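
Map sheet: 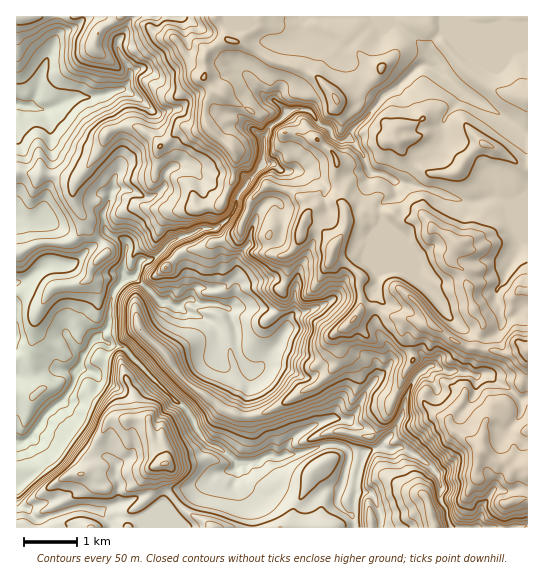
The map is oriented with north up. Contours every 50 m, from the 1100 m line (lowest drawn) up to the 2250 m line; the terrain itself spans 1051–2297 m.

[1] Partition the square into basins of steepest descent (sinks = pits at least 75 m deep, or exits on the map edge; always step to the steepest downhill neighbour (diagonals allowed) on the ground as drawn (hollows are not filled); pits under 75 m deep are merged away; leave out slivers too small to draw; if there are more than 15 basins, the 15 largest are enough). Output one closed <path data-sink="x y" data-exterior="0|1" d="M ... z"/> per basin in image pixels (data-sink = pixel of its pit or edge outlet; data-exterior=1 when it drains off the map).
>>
<path data-sink="17 443" data-exterior="1" d="M527 16l-375 1-1 12 6 6 5 2 11 0 17 23 14 1 0 17 12 13-5 4-6 10 2 21-9 3-16-1-20 17-9-9-22-11-10 2-12 5-9 18-27 37 0 12 11 20 0 6-7 12-8 6-28 0-25 11 1 274 511-1z"/><path data-sink="17 105" data-exterior="1" d="M151 16l-135 1 1 155 37 3 23 5 23-30 7-16 10-6 9-3 11 2 16 9 9 9 20-17 16 1 9-3-2-21 6-10 5-4-12-13 0-17-14-1-17-23-11 0-5-2-6-6z"/><path data-sink="17 217" data-exterior="1" d="M25 172l-9 1 0 80 3 0 22-10 28 0 5-3 10-15 0-6-11-20 0-12 4-6-23-6-20 0z"/>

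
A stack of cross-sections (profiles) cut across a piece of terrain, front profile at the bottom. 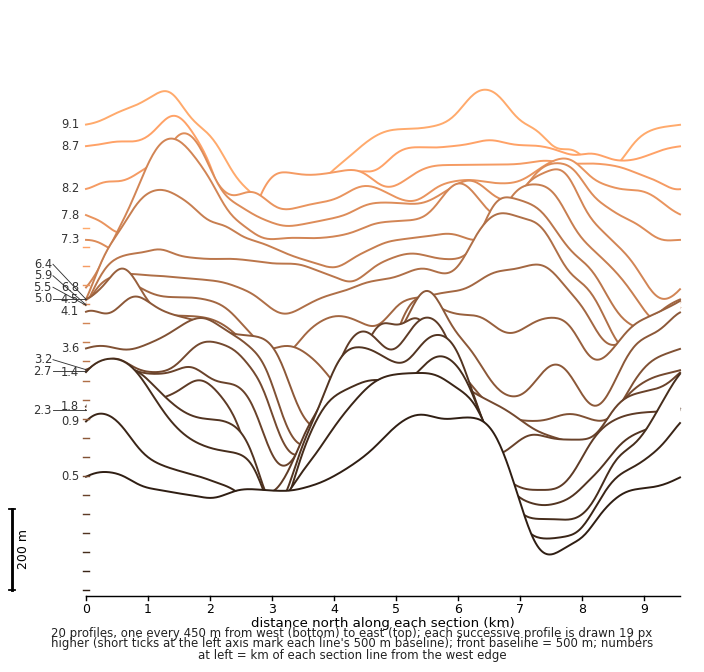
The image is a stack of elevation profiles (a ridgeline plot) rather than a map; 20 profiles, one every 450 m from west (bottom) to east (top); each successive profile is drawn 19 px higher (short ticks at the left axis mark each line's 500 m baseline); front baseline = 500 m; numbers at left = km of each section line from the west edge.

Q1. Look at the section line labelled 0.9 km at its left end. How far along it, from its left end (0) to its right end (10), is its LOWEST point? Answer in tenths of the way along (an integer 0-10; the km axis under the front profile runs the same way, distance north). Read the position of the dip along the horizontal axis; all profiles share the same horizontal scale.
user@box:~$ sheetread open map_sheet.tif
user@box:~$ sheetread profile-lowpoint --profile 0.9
8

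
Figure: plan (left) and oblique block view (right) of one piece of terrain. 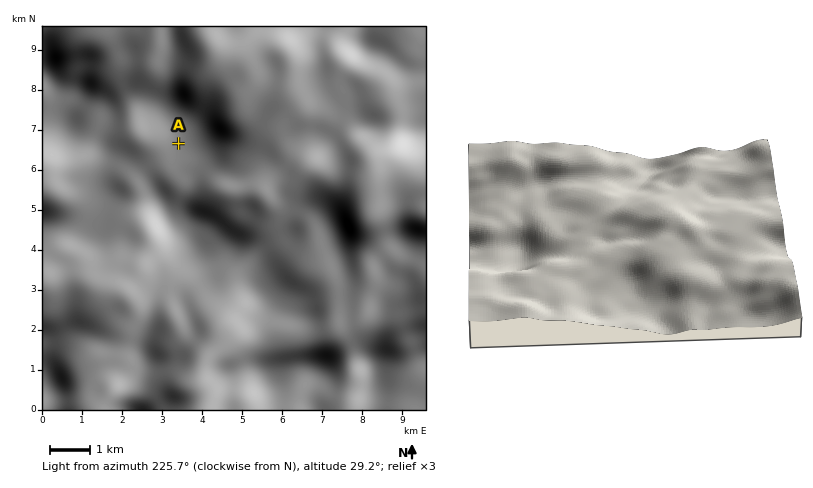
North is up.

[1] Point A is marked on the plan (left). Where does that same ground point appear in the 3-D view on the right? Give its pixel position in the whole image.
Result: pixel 677 259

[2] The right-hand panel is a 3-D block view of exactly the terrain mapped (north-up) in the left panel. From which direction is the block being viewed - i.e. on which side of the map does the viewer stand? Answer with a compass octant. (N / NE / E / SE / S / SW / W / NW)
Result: N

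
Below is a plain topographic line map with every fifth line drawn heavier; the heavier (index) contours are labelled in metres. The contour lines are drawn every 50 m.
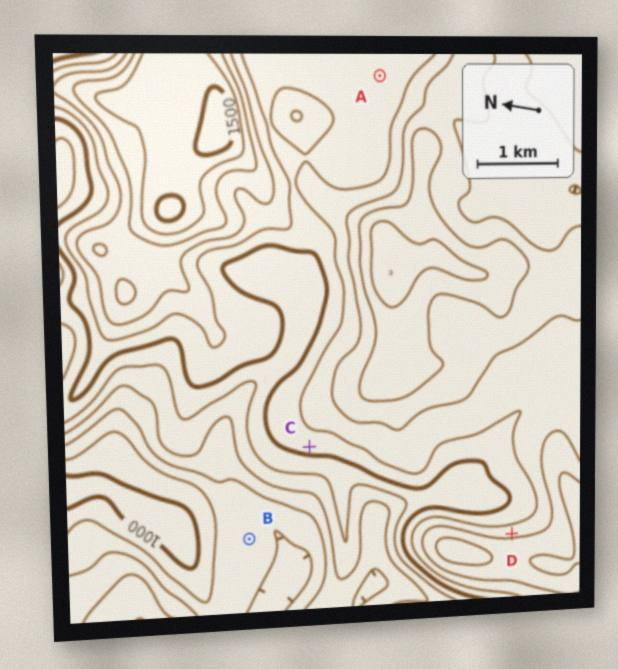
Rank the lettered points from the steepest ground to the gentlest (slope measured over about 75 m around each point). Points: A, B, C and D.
D C B A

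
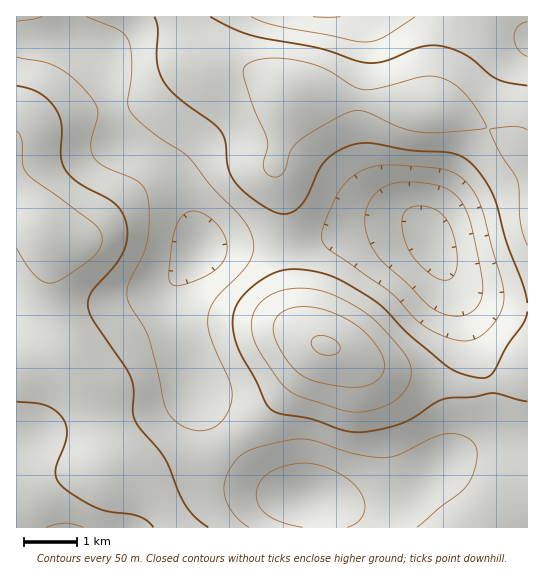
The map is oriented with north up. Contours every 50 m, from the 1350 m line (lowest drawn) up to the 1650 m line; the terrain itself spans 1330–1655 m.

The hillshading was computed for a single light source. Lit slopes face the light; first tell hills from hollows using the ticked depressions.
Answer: NW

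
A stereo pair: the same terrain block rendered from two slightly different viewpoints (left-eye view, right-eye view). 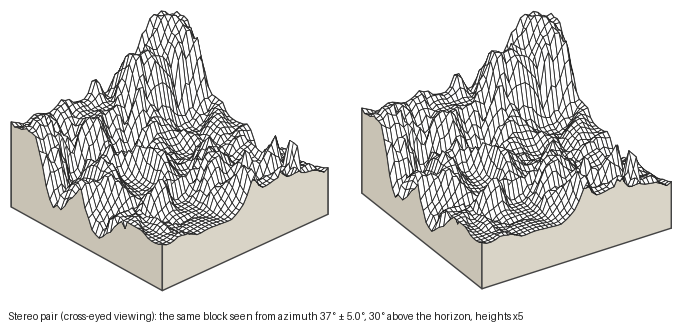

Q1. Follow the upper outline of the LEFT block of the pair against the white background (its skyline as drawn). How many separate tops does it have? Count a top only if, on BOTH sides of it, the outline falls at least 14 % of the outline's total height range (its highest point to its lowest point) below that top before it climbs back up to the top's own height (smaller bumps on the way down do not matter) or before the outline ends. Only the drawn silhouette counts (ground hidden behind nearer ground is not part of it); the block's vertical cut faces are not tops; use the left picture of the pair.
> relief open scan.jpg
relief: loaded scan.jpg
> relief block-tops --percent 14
1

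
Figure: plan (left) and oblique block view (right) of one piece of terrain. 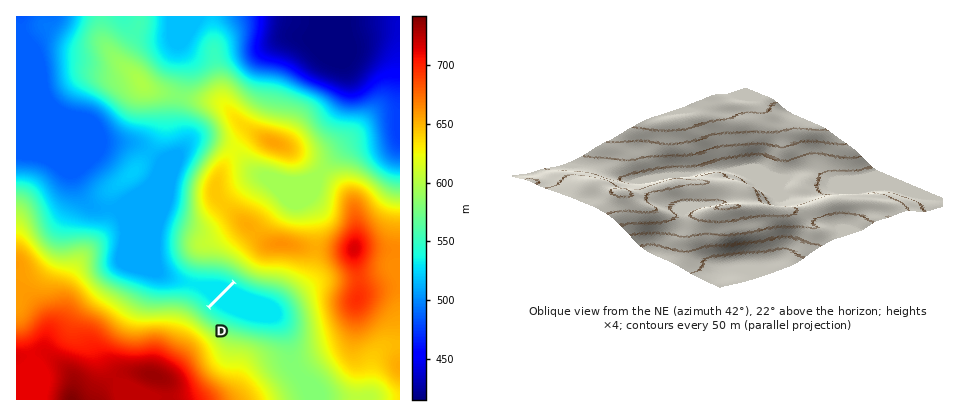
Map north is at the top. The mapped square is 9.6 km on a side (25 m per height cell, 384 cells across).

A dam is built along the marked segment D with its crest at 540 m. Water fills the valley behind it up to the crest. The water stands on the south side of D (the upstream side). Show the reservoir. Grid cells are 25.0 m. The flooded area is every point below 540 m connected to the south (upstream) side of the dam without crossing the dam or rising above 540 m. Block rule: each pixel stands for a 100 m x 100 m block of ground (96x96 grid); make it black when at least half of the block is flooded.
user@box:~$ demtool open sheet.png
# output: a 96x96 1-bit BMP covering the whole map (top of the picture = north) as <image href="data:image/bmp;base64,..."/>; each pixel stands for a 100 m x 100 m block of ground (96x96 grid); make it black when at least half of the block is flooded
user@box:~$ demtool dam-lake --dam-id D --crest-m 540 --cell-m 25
<image width="96" height="96" href="data:image/bmp;base64,Qk2+BAAAAAAAAD4AAAAoAAAAYAAAAGAAAAABAAEAAAAAAIAEAAATCwAAEwsAAAIAAAAAAAAA////AAAAAAAAAAAAAAAAAAAAAAAAAAAAAAAAAAAAAAAAAAAAAAAAAAAAAAAAAAAAAAAAAAAAAAAAAAAAAAAAAAAAAAAAAAAAAAAAAAAAAAAAAAAAAAAAAAAAAAAAAAAAAAAAAAAAAAAAAAAAAAAAAAAAAAAAAAAAAAAAAAAAAAAAAAAAAAAAAAAAAAAAAAAAAAAAAAAAAAAAAAAAAAAAAAAAAAAAAAAAAAAAAAAAAAAAAAAAAAAAAAAAAAAAAAAAAAAAAAAAAAAAAAAAAAAAAAAAAAAAAAAAAAAAAAAAAAAAAAAAAAAAB8AAAAAAAAAAAAAA/+AAAAAAAAAAAAAD//AAAAAAAAAAAAAf//AAAAAAAAAAAAA//+AAAAAAAAAAAAB//+AAAAAAAAAAAAA//8AAAAAAAAAAAAAf/4AAAAAAAAAAAAAP/AAAAAAAAAAAAAAH4AAAAAAAAAAAAAADAAAAAAAAAAAAAAAAAAAAAAAAAAAAAAAAAAAAAAAAAAAAAAAAAAAAAAAAAAAAAAAAAAAAAAAAAAAAAAAAAAAAAAAAAAAAAAAAAAAAAAAAAAAAAAAAAAAAAAAAAAAAAAAAAAAAAAAAAAAAAAAAAAAAAAAAAAAAAAAAAAAAAAAAAAAAAAAAAAAAAAAAAAAAAAAAAAAAAAAAAAAAAAAAAAAAAAAAAAAAAAAAAAAAAAAAAAAAAAAAAAAAAAAAAAAAAAAAAAAAAAAAAAAAAAAAAAAAAAAAAAAAAAAAAAAAAAAAAAAAAAAAAAAAAAAAAAAAAAAAAAAAAAAAAAAAAAAAAAAAAAAAAAAAAAAAAAAAAAAAAAAAAAAAAAAAAAAAAAAAAAAAAAAAAAAAAAAAAAAAAAAAAAAAAAAAAAAAAAAAAAAAAAAAAAAAAAAAAAAAAAAAAAAAAAAAAAAAAAAAAAAAAAAAAAAAAAAAAAAAAAAAAAAAAAAAAAAAAAAAAAAAAAAAAAAAAAAAAAAAAAAAAAAAAAAAAAAAAAAAAAAAAAAAAAAAAAAAAAAAAAAAAAAAAAAAAAAAAAAAAAAAAAAAAAAAAAAAAAAAAAAAAAAAAAAAAAAAAAAAAAAAAAAAAAAAAAAAAAAAAAAAAAAAAAAAAAAAAAAAAAAAAAAAAAAAAAAAAAAAAAAAAAAAAAAAAAAAAAAAAAAAAAAAAAAAAAAAAAAAAAAAAAAAAAAAAAAAAAAAAAAAAAAAAAAAAAAAAAAAAAAAAAAAAAAAAAAAAAAAAAAAAAAAAAAAAAAAAAAAAAAAAAAAAAAAAAAAAAAAAAAAAAAAAAAAAAAAAAAAAAAAAAAAAAAAAAAAAAAAAAAAAAAAAAAAAAAAAAAAAAAAAAAAAAAAAAAAAAAAAAAAAAAAAAAAAAAAAAAAAAAAAAAAAAAAAAAAAAAAAAAAAAAAAAAAAAAAAAAAAAAAAAAAAAAAAAAAAAAAAAAAAAAAAAAAAAAAAAAAAAAAAAAAAAAAAAAAAAAAAAAAAAAAAAAAAAAAAAAAAAAAAAAAAAAAAAAAAAAAAAAAAAAAAAAAAAAAAAA="/>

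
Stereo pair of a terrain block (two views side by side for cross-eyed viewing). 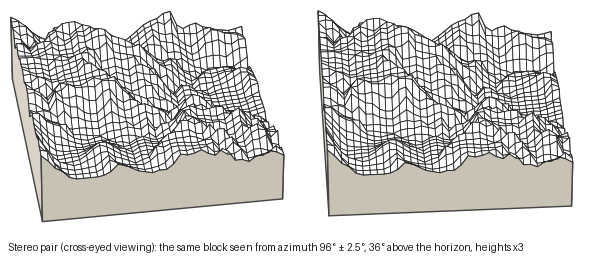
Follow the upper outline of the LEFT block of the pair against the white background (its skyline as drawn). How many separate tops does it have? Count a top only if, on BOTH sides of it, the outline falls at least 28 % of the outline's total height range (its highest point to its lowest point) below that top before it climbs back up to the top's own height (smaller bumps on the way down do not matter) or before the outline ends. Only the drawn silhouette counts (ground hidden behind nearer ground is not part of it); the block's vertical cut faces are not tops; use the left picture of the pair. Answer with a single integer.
0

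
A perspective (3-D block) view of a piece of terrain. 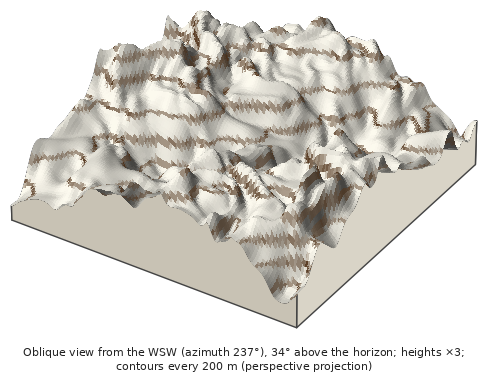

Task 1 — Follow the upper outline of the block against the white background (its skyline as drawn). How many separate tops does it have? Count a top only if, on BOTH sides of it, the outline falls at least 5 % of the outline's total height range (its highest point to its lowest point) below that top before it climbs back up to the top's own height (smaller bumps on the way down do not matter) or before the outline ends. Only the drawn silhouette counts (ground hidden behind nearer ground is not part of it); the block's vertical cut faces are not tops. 3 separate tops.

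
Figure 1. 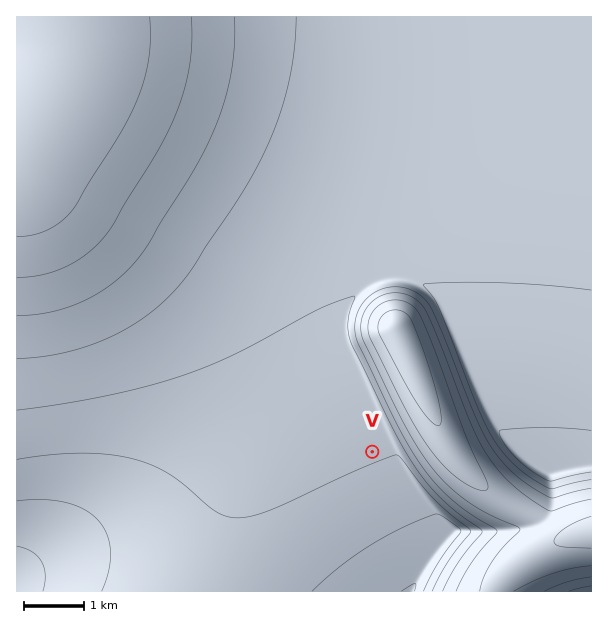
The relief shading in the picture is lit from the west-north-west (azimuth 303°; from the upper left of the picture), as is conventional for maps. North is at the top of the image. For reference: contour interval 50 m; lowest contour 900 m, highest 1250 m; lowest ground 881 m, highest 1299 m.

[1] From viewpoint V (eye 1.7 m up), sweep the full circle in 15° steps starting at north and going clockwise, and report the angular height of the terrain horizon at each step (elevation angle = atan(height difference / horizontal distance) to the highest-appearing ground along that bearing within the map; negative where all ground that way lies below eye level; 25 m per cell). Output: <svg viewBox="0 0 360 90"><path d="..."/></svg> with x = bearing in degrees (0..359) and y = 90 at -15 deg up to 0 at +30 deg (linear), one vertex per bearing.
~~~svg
<svg viewBox="0 0 360 90"><path d="M0 48l15-6 15-5 15-3 15 0 15 1 15 3 15 6 15 8 15 2 15 3 15 7 15 0 15-1 15-1 15-1 15-1 15 0 15-1 15-1 15-2 15 0 15 0 15 1"/></svg>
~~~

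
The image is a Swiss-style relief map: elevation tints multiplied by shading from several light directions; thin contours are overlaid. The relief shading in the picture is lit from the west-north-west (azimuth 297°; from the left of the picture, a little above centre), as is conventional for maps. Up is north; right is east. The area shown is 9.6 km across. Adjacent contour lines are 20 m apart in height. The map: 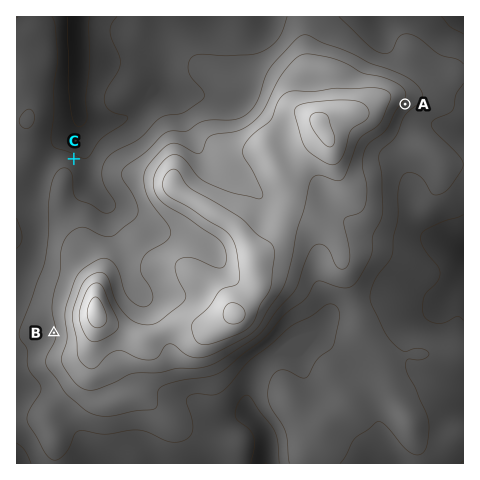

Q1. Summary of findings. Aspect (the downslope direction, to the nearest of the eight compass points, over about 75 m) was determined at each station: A SE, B W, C NE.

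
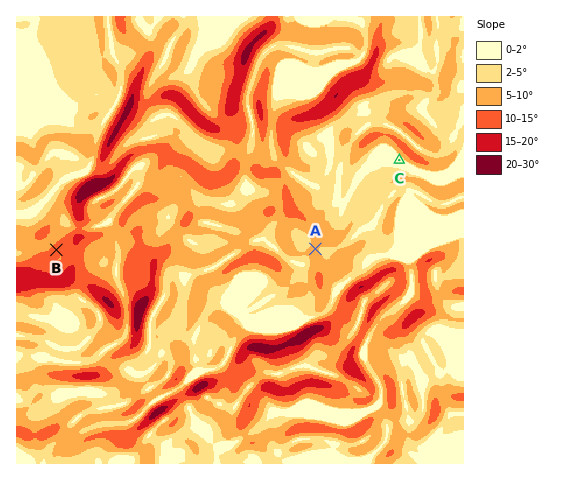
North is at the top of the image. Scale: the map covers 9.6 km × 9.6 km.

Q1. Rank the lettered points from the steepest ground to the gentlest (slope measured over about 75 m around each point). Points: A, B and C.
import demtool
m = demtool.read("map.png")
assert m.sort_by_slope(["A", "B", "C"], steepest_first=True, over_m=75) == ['B', 'A', 'C']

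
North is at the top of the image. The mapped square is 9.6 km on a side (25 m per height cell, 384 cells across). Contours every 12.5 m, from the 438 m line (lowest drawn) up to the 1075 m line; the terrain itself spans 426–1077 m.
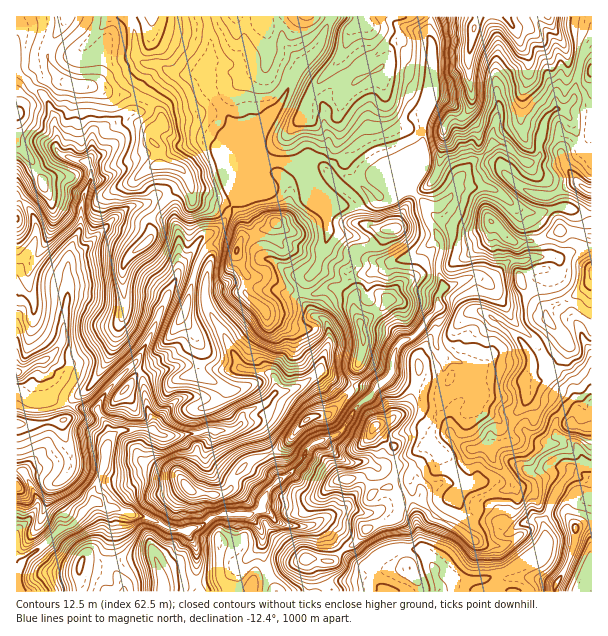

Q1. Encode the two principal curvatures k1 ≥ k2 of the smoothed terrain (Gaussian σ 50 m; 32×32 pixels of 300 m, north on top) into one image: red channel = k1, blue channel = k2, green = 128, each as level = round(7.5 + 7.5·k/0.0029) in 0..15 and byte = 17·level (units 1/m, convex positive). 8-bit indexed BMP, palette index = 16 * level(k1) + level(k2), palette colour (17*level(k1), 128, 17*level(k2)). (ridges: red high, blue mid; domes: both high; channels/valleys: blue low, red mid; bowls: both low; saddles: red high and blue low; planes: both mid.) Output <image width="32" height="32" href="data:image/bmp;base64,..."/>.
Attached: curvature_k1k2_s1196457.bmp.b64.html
<image width="32" height="32" href="data:image/bmp;base64,Qk02CAAAAAAAADYEAAAoAAAAIAAAACAAAAABAAgAAAAAAAAEAAATCwAAEwsAAAABAAAAAAAAAIAAABGAAAAigAAAM4AAAESAAABVgAAAZoAAAHeAAACIgAAAmYAAAKqAAAC7gAAAzIAAAN2AAADugAAA/4AAAACAEQARgBEAIoARADOAEQBEgBEAVYARAGaAEQB3gBEAiIARAJmAEQCqgBEAu4ARAMyAEQDdgBEA7oARAP+AEQAAgCIAEYAiACKAIgAzgCIARIAiAFWAIgBmgCIAd4AiAIiAIgCZgCIAqoAiALuAIgDMgCIA3YAiAO6AIgD/gCIAAIAzABGAMwAigDMAM4AzAESAMwBVgDMAZoAzAHeAMwCIgDMAmYAzAKqAMwC7gDMAzIAzAN2AMwDugDMA/4AzAACARAARgEQAIoBEADOARABEgEQAVYBEAGaARAB3gEQAiIBEAJmARACqgEQAu4BEAMyARADdgEQA7oBEAP+ARAAAgFUAEYBVACKAVQAzgFUARIBVAFWAVQBmgFUAd4BVAIiAVQCZgFUAqoBVALuAVQDMgFUA3YBVAO6AVQD/gFUAAIBmABGAZgAigGYAM4BmAESAZgBVgGYAZoBmAHeAZgCIgGYAmYBmAKqAZgC7gGYAzIBmAN2AZgDugGYA/4BmAACAdwARgHcAIoB3ADOAdwBEgHcAVYB3AGaAdwB3gHcAiIB3AJmAdwCqgHcAu4B3AMyAdwDdgHcA7oB3AP+AdwAAgIgAEYCIACKAiAAzgIgARICIAFWAiABmgIgAd4CIAIiAiACZgIgAqoCIALuAiADMgIgA3YCIAO6AiAD/gIgAAICZABGAmQAigJkAM4CZAESAmQBVgJkAZoCZAHeAmQCIgJkAmYCZAKqAmQC7gJkAzICZAN2AmQDugJkA/4CZAACAqgARgKoAIoCqADOAqgBEgKoAVYCqAGaAqgB3gKoAiICqAJmAqgCqgKoAu4CqAMyAqgDdgKoA7oCqAP+AqgAAgLsAEYC7ACKAuwAzgLsARIC7AFWAuwBmgLsAd4C7AIiAuwCZgLsAqoC7ALuAuwDMgLsA3YC7AO6AuwD/gLsAAIDMABGAzAAigMwAM4DMAESAzABVgMwAZoDMAHeAzACIgMwAmYDMAKqAzAC7gMwAzIDMAN2AzADugMwA/4DMAACA3QARgN0AIoDdADOA3QBEgN0AVYDdAGaA3QB3gN0AiIDdAJmA3QCqgN0Au4DdAMyA3QDdgN0A7oDdAP+A3QAAgO4AEYDuACKA7gAzgO4ARIDuAFWA7gBmgO4Ad4DuAIiA7gCZgO4AqoDuALuA7gDMgO4A3YDuAO6A7gD/gO4AAID/ABGA/wAigP8AM4D/AESA/wBVgP8AZoD/AHeA/wCIgP8AmYD/AKqA/wC7gP8AzID/AN2A/wDugP8A/4D/AJWGh6eHh3WnqIaFp5enhYWWpYWHh4eXhoeGh4eGxsV2hKeXqIeHhbeXlpSnhpamuajIlHWHmId3hZWFhIZ05nS0gYa5qJamycezpaeYlJeol5bXlHOEdHV02Le3hXW2pJTHgYSnhqXUkICw2cizo5KDhpbpxreUt9eWdpW2dKe2hMSFg5WEgaK4p6OQkKC0uJZ0hZWGt6WXhpd2l4Wkt4bGtbiVg5elt6fJ5/fIgbO4p6eVp5eWl4eHh5eYp5WVl4KnqMmRhpeVuch0lre4gJCXuMemhpaHh4aGhqaFloWGl4eHyIOFqKWmtZWXuNfWsqO0s5SWloZ3hpenhZeGhoWIdpemdIOmhWGRo3SGhrX3cJC16JWmhoenl5eolpaVlri3yMejlLSTpcillIOGc+b3+YDZ16eGhod2hpeXhqaXhnaFw4DYt5K0paa3lYOFk7fG45C3poZ3h4eGlpiXhYenh4eX5qDHhMimp6e3uIODg3XUo4Cml4eHh4aXmJeGhpOEl3a2pZCWlZaWhYSEdaiEc9nJoqWohoeHh3aXh5eFppaEhofIlLKmh6iFhoWmp4ZyltiEobiFh4d2hqeGqJaWl4SXmLiogNeXl3SGuLinuIKmx5akkKand5e2hZeXlZaYhIaHp7iDk9d0hYfHmJeDlbenp6eVc7e3t4SYmIaHl4eGdnanp4Zy54KnyJaGlqeXp4aop5aDlpZ1laeHlpeXhnZ2dseWdoTFgbW2l5d2doeXhoanp5SVhXW3l4d2p5andXaGqMeHhZSktbd1lZeGhpeWhYWXlLiWlpOEhYamlbWFlISXp8iFlYWE14aXl4aGlpWnl5aEl5enyLenl5e2o7iBtoOXt4OmhpK2p8mnloa3x7i5hZaGl8iFdoanh6K2uZDZloSVpbinloWFlZV2h4WFdLWEhYamp4SVpXSVhMmWk6O3uHZ2t5eFd3eHh4eHl4eHh7anhoaEtreWpselp6e1k5aWp6e4hnZ3h4eHh5eHd3eHdcZ2hqiodYanhreGg6WUhpeXloaFd3eHloZ2loeHd4d0xZaVlISmlaeHl5aVl4aHhqinhnd3d4eXp5eWh4eHh4P5laaEl6eEl4eYhpWHh4aGhqeHh4eHh4WomJeHhpiGhbXWtnOXl4WGh5eEl5eXmJeXh4d3h4eHhpWXh4eHmIeGc5Xog5eXhpaGhZenl5eHh4eGhneHh4iIhaeHh4eYh4eCp9dzhriGlpWHl4Z3h4eGhYeHd4eHh4iGhaeHh5eHh4LIx3OGt4amlIeHh3eHiIWYiIeHh4eHh4eGhZeHhpeGcrfHhKeWlreFh3eXh4aHhpeHh4aHh4eHh5eDp4iHloWDp8eUt5emhYY="/>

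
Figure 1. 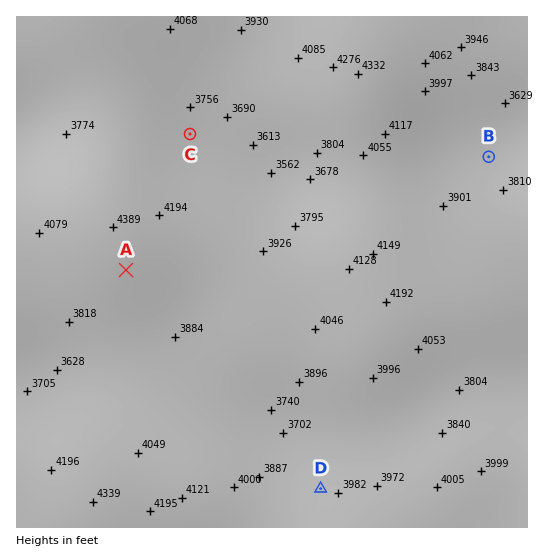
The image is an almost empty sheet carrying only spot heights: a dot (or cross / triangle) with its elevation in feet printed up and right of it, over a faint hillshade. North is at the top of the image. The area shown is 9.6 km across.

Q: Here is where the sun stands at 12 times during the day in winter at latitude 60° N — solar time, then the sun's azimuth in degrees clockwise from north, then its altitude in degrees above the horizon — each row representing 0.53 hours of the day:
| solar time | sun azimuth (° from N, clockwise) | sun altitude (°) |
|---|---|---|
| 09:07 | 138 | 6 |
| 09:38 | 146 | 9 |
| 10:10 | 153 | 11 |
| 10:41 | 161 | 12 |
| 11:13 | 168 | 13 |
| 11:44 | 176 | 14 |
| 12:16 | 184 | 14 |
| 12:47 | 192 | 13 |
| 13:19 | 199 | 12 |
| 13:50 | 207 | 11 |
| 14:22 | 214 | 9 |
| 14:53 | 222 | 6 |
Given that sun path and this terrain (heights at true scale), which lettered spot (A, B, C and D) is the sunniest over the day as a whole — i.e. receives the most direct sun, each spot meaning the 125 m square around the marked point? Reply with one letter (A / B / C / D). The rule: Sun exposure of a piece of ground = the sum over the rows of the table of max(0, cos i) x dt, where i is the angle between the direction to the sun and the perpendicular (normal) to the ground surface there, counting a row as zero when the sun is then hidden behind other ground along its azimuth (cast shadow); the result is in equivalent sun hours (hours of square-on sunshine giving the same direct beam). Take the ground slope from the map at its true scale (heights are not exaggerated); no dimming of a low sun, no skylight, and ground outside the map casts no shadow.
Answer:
A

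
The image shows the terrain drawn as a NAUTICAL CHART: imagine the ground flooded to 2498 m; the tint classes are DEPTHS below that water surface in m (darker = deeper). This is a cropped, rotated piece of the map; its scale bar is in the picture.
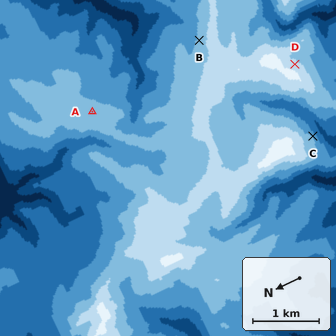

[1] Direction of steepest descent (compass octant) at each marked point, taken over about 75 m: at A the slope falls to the SE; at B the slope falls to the NE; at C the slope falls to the S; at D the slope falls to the SE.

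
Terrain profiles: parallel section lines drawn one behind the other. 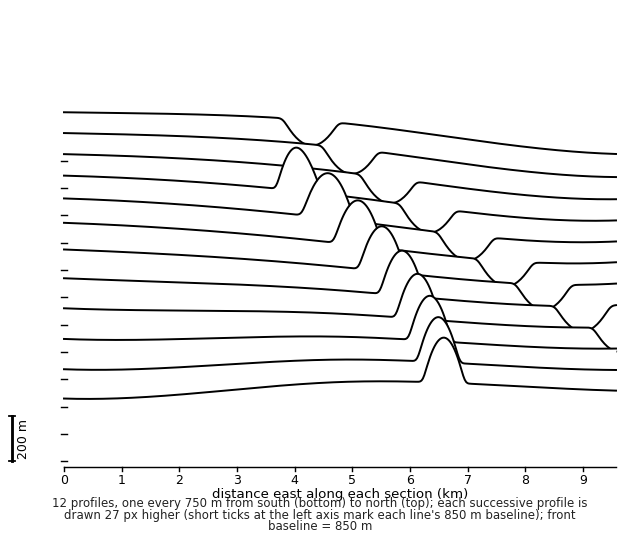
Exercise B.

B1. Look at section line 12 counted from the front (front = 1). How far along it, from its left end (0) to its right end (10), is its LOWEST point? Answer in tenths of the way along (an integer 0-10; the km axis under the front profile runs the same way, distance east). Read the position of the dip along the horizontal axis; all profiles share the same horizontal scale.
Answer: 10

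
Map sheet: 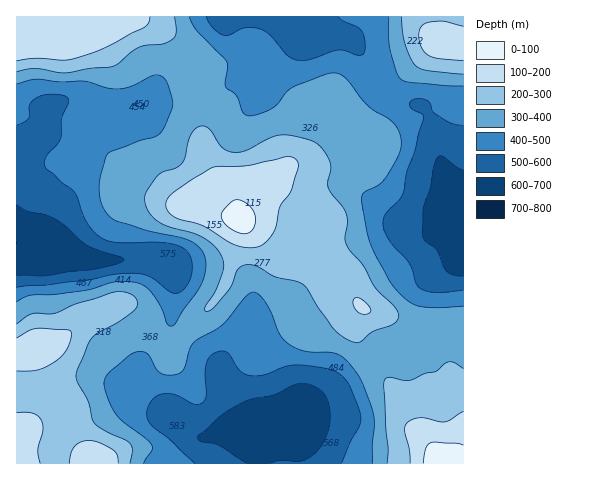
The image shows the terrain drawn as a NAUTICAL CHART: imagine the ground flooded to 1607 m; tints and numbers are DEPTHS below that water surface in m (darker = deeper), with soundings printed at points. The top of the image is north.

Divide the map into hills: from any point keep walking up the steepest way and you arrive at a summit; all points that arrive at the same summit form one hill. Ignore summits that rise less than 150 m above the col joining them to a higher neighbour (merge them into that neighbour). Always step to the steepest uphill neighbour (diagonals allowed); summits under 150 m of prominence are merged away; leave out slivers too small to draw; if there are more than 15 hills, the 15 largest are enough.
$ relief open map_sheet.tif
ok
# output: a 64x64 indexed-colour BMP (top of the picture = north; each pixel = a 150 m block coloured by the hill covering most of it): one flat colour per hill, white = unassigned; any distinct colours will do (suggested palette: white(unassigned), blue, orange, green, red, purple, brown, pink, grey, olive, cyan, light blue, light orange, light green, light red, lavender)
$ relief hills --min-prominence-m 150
<image width="64" height="64" href="data:image/bmp;base64,Qk12CAAAAAAAAHYAAAAoAAAAQAAAAEAAAAABAAQAAAAAAAAIAAATCwAAEwsAABAAAAAAAAAA////ALR3HwAOf/8ALKAsACgn1gC9Z5QAS1aMAMJ34wB/f38AIr28AM++FwDox64AeLv/AIrfmACWmP8A1bDFACIiIiIiIiIiIiIiIiIiIiIiIzMzMzMzMzMzMzMzMzMzIiIiIiIiIiIiIiIiIiIiIiIzMzMzMzMzMzMzMzMzMzMiIiIiIiIiIiIiIiIiIiIiIjMzMzMzMzMzMzMzMzMzMyIiIiIiIiIiIiIiIiIiIiIiMzMzMzMzMzMzMzMzMzMzIiIiIiIiIiIiIiIiIiIiIiEzMzMzMzMzMzMzMzMzMzMiIiIiIiIiIiIiIiIiIiIiIREzMzMzMzMzMzMzMzMzMyIiIiIiIiIiIiIiIiIiIiIhEREzMzMzMzMzMzMzMzMzIiIiIiIiIiIiIiIiIiIiIhEREREzMzMzMzMzMzMzMzMiIiIiIiIiIiIiIiIiIiIiEREREREzMzMzMzMzMzMzMyIiIiIiIiIiIiIiIiIiIiEREREREREzMzMzMzMzMzMzIiIiIiIiIiIiIiIiIiIiIRERERERERMzMzMzMzMzMzMiIiIiIiIiIiIiIiIiIiIRERERERERETMzMzMzMzMzMyIiIiIiIiIiIiIiIiIiIRERERERERERETMzMzMzMzMzIiIiIiIiIiIiIiIiIiIhEREREREREREREzMzMzMzMzMiIiIiIiIiIiIiIiIiIhERERERERERERERMzMzMzMzMyIiIiIiIiIiIiIiIiIhERERERERERERERERMzMzMzMzIiIiIiIiIiIiIiIiIhERERERERERERERERETMzMzMzMiIiIiIiIiIiIiIiIRERERERERERERERERERERMzMzMyIiIiIiIiIiIiIiIRERERERERERERERERERERETMzMzIiIiIiIiIiIiIiIRERERERERERERERERERERERMzMzMiIiIiIiIiIiIiIhERERERERERERERERERERERETMzMyIiIiIiIiIiIiIiERERERERERERERERERERERERMzMzIiIiIiIiIiIiIiIREREREREREREREREREREREREzMzMiIiIiIiIiIiIiIiERERERERERERERERERERERETMzMyIiIiIiIiIiIiIiIRERERERERERERERERERERERMzMzIiIiIiIiIiIiIiIhERERERERERERERERERERERETMzMiIiIiIiIiIiIiIiERERERERERERERERERERERERMzMyIiIiIiIiIiIiIiERERERERERERERERERERERERERMzIiIiIiIiIiIiIiIRERERERERERERERERERERERERETMiIiIiIRERERERERERERERERERERERERERERERERERESIiIRERERERERERERERERERERERERERERERERERERERIiIRERERERERERERERERERERERERERERERERERERERERERERERERERERERERERERERERERERERERERERERERERERERERERERERERERERERERERERERERERERERERERERERERERERERERERERERERERERERERERERERERERERERMRERERERERERERERERERERERERERERERERERERERERMxERERERERERERERERERERERERERERERERERERERERMzEREREREREREREREREREREREREREREREREREREREREzMRERERERERERERERERERERERERERERERERERERERERMxEREREREREREREREREREREREREREREREREREREREREzERERERERERERERERERERERERERERERERERERERERETMRERERERERERERERERERERERERERERERERERERERETMxERERERERERERERERERERERERERERERERERERERERMzMREREREREREREREREREREREREREREREREREREREREzMxEREREREREREREREREREREREREREREREREREREREzMzERERERERERERERERERERERERERERERERERERERETMzRBERERERERERERERERERERERERERERERERERERERMzNERBEREREREREREREREREREREREREREREREREREREzM0REQREREREREREREREREREREREREREREREREREREzMzRERBERERERERERERERERERERERERERERERERERETMzNEREERERERFBERERERERERERERERERERERERERERMzM0RERBEREUREQREUREEREREREREREREREREREREVVVVVREREREREREREREREREQRERERERERERERERERFVVVVVVEREREREREREREREREREQRERERERERERERERFVVVVVVUREREREREREREREREREREERERERERERERERFVVVVVVVREREREREREREREREREREREERERERERERERFVVVVVVVVEREREREREREREREREREREREERERERERERFVVVVVVVVUREREREREREREREREREREREREEREREREREVVVVVVVVVRERERERERERERERERERERERERBEREREREVVVVVVVVVVEREREREREREREREREREREREREQREREREVVVVVVVVVVUREREREREREREREREREREREREREEREREVVVVVVVVVVVRERERERERERERERERERERERERERVVVVVVVVVVVVVVVVERERERERERERERERERERERERERFVVVVVVVVVVVVVVVURERERERERERERERERERERERERFVVVVVVVVVVVVVVVV"/>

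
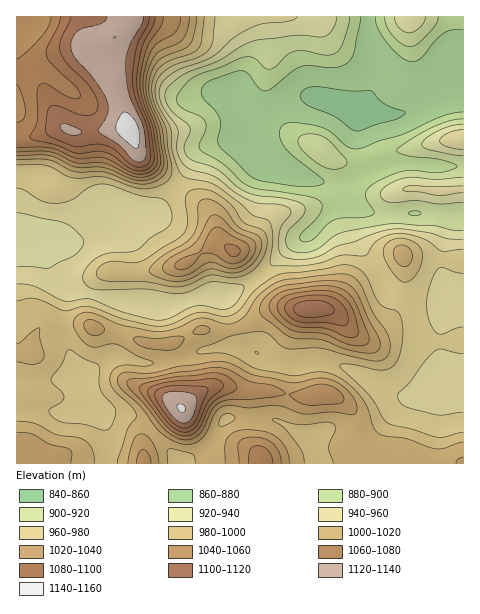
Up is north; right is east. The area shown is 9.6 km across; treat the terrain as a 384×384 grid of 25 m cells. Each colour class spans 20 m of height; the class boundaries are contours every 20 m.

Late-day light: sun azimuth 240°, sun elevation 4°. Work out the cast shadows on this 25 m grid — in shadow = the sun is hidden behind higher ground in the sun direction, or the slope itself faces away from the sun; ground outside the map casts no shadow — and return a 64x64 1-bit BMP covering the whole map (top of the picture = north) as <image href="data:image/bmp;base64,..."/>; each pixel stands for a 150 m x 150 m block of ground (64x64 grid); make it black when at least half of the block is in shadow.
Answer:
<image width="64" height="64" href="data:image/bmp;base64,Qk0+AgAAAAAAAD4AAAAoAAAAQAAAAEAAAAABAAEAAAAAAAACAAATCwAAEwsAAAIAAAAAAAAA////AAAAAAAAABwADwAAAAAAHgAPgAAAAAAcAB/AAAAAABgAP8AAABwAADA/wAAAHAAAeA8AAAAAAAB8AAA4AAAAAH4AAHwAAAAAfgAA/AAAAAB+AAH8AAAAAfwAB/wAAAAH548P+AAAAH///5/4AAAA+f//j+AAAAAAf/wAAAAAAAAH+AAAAAAAAAHwAAQAAAAAAAAAHgAAADAAAAB+AAAB/AAAAP8AAB/8HAAB/wAAP/w+AAH/AAY/+B4AB/8ADx/gAAA//wAeAAAAAP//AAgAAAAB//8AAAAAAAH//gAAAAAAAA/+AAAAAAABAPwAAAAAAH+AMEAAAAAA/8AA4AAAAAH/gAH4AAAAA//AA/wAAAAH/8AD/gAAAAf/4AP/AAAAB//wAH8AAAAH//gAAAAAAA///AAAAAAAH//8AAAAAAAf//wAAAAAAD//8AB4AAAH///gAHgAAB///4AAAAAAH//+AAAAAAA///gHAAAAAD/+AA+AAAAAf/4AH4AAAAB//wAfgAAAAH//gB8AAQAA///AAAAAAQD//+AAAAABAP//8AAAAAAA///wAAAAAAH///gAAAAAAf///AAAAAAB///8AAAAAAD///wAAAAAAP//+AAAAAAA///4AAAAAAD///AAAAAAAH//wAAAAAAAfP4AAAAAAAA8/AAAAAAAADz8AAGAAA=="/>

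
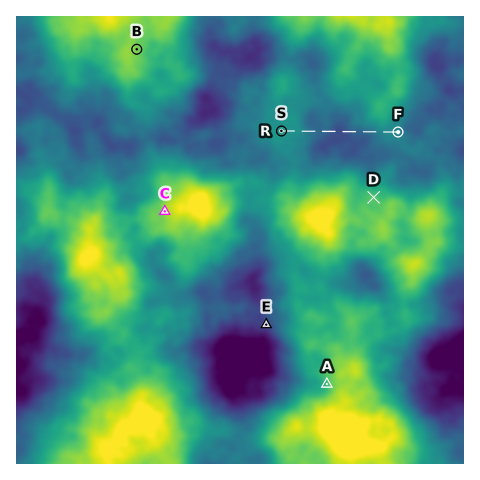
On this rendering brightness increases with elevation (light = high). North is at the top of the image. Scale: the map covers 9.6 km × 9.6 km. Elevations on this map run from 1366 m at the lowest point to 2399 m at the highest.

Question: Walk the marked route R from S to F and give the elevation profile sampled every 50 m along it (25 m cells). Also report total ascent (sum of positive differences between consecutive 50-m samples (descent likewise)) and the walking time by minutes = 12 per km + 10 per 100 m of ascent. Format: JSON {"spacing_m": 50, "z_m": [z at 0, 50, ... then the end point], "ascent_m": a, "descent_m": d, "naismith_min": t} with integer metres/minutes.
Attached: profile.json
{"spacing_m": 50, "z_m": [1891, 1892, 1891, 1888, 1885, 1885, 1888, 1886, 1870, 1847, 1821, 1799, 1784, 1775, 1768, 1758, 1748, 1743, 1741, 1735, 1723, 1704, 1685, 1673, 1668, 1666, 1668, 1678, 1692, 1707, 1724, 1735, 1737, 1739, 1744, 1749, 1755, 1765, 1775, 1784, 1799, 1820, 1838, 1848, 1855, 1855, 1852, 1850, 1848, 1843, 1831, 1831], "ascent_m": 194, "descent_m": 254, "naismith_min": 49}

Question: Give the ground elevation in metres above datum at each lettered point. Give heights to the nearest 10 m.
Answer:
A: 2030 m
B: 2120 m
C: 2150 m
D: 2060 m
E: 1650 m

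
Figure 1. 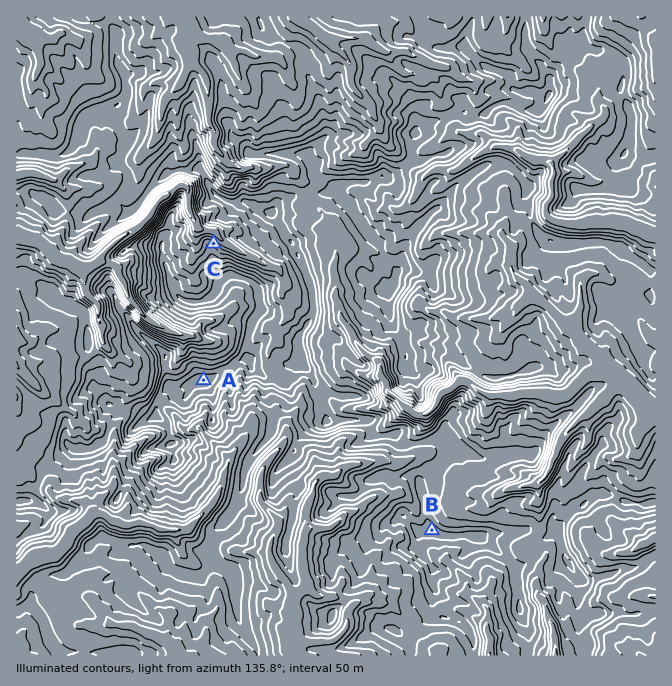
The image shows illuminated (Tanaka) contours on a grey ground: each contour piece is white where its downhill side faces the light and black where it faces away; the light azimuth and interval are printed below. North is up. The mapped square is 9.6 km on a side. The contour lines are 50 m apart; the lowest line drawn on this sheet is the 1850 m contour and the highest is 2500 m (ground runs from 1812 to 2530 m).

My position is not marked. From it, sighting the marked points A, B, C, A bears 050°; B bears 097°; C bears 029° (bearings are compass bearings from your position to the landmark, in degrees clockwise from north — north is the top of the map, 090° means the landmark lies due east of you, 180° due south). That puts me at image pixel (78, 486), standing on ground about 2030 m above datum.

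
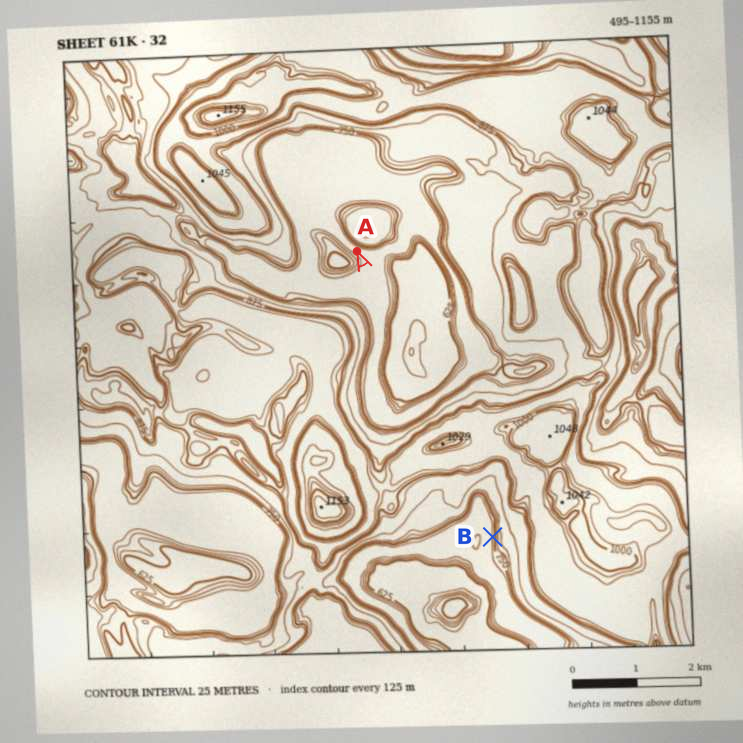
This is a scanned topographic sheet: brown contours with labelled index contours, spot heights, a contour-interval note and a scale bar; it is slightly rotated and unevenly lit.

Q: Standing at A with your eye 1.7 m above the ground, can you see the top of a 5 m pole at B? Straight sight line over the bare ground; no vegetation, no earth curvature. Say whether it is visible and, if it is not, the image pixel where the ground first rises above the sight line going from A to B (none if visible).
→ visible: false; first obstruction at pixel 432 408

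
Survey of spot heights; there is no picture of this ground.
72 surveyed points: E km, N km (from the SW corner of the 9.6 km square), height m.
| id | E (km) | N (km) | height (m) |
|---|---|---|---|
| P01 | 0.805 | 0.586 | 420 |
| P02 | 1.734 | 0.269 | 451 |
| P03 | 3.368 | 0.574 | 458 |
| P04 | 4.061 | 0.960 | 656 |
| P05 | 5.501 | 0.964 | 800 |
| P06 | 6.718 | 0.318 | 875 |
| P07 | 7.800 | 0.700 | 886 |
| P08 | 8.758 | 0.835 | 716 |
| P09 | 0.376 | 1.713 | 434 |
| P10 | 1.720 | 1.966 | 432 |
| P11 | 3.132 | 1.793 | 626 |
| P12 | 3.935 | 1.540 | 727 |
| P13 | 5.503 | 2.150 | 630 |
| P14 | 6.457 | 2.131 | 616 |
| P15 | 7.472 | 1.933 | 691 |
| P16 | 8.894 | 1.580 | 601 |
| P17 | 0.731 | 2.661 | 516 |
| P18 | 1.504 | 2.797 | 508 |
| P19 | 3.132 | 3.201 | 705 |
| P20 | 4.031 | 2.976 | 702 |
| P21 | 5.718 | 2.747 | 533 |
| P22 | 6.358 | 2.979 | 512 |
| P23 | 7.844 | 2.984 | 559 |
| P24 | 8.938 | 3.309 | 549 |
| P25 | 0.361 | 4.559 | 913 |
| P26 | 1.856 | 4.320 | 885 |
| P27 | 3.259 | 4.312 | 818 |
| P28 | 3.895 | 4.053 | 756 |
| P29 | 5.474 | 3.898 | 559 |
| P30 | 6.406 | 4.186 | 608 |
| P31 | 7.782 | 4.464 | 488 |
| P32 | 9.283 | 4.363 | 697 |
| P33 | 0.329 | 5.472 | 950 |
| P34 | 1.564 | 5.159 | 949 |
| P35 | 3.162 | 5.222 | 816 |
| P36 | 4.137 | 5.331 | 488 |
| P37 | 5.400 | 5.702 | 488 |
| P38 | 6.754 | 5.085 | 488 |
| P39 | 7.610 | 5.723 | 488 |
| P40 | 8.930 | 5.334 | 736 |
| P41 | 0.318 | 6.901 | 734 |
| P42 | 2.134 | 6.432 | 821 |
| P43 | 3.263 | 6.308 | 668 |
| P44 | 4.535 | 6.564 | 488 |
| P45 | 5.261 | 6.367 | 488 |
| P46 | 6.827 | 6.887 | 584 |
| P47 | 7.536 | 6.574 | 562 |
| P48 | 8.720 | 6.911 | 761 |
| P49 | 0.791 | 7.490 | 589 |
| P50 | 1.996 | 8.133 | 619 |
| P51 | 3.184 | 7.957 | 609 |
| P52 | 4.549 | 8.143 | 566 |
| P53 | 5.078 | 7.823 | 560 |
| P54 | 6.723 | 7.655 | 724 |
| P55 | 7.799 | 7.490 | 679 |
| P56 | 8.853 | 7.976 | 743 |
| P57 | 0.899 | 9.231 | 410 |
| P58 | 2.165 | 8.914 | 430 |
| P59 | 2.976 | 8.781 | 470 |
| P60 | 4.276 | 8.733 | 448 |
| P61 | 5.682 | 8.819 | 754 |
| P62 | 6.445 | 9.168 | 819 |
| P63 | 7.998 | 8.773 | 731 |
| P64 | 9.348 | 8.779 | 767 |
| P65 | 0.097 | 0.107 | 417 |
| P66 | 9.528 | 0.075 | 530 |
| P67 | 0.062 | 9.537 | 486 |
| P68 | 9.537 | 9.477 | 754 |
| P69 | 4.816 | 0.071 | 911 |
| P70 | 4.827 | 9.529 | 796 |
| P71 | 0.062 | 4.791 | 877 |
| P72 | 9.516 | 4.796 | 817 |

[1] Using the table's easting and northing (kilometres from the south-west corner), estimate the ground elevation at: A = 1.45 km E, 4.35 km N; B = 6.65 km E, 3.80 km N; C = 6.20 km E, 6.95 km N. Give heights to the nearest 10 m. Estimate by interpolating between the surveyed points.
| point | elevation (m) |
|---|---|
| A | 810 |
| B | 530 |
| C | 650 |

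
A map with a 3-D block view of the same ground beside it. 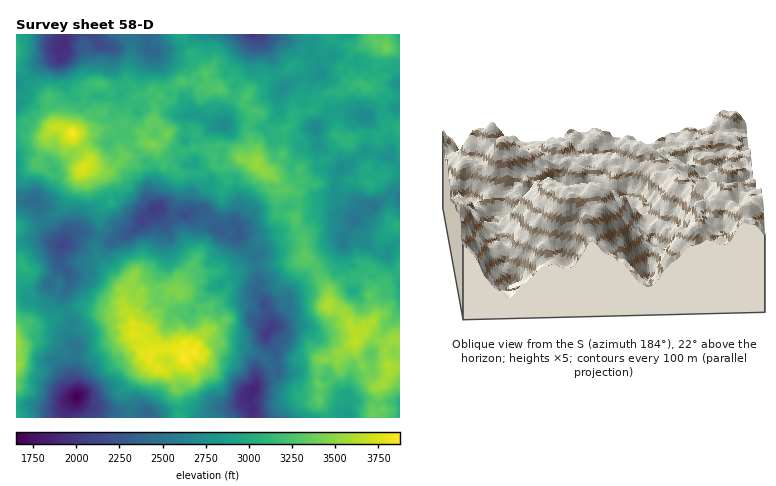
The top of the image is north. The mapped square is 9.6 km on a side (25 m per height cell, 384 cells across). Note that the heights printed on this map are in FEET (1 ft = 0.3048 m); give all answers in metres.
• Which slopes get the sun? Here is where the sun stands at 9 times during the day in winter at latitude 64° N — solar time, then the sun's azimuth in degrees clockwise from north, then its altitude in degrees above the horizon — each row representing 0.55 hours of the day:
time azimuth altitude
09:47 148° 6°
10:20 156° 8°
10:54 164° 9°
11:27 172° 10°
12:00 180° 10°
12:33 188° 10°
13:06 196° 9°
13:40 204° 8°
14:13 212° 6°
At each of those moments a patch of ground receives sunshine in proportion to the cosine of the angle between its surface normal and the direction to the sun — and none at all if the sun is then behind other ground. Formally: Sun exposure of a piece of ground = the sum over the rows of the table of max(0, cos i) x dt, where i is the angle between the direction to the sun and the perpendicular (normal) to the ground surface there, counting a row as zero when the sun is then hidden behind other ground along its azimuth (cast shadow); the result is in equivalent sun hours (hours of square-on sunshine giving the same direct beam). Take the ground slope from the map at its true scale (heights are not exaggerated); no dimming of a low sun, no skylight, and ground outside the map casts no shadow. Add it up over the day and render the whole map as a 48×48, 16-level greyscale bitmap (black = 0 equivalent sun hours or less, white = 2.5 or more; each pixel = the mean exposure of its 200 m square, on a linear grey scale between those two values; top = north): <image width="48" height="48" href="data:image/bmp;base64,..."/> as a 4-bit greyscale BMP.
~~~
<image width="48" height="48" href="data:image/bmp;base64,Qk32BAAAAAAAAHYAAAAoAAAAMAAAADAAAAABAAQAAAAAAIAEAAATCwAAEwsAABAAAAAAAAAAAAAAABEREQAiIiIAMzMzAERERABVVVUAZmZmAHd3dwCIiIgAmZmZAKqqqgC7u7sAzMzMAN3d3QDu7u4A////ADI2QxABIiRENWVFcxAAAkirur61RVRWZlRmUxADRpmIvcqHeGVCJFV4iJmHd0MjI82XZkAUi8ut/bzMyZulQjM1ZTVXVGZ5iadmiZmYl0jv/bmd7/yJZDQyIkVnmZmZu1VYu879y6vv//uazf2r2GUQAUQouYYiZ5h3iqu8vdurzKi7iaiuyZYSMkVmqXYjWHZCWby6h5iIhDWYe3V5iZY1eGiqiHVEVDZ3eJdoiIhnVmZVh2aGe4MjNFM1aKQkIkWahiM2iZmTM1VEQjd1VRAiAjABOIh1RUJGZWh1VnllMgACAkVFUgAiIhACQ2iVRiNVV3h1VlRDQgAAAlVWQxARMgFFVkZjERRUZ1Rpl1NDEgAAABN3IlMkRDaGZRNkEBERJXiJdlURERAAAAAjRFaIZYu5UhAVUQABEUhTM0MRAiMQASEBVzSXRWiXMQAAIxASEAERI0MkQ1aYMBIjM1Z0RUIjEAAQAkQwAQABEjM0REdVUgA1RGqHh0MhAAEjJFdiEwAAARFBEiIyVzEkZlVqqGUQERISM3iZQBEhEQE0IQAjM3hDZmZ5yWQQAjISJHU1ITVUIAABIQACQyMyRXipqoQhERMxAzEBIjMjIAAAAAABNAAREiNEVnMhASEAARESIQATEAAAAAAAAiAAA0NDIzEAAAABAREiIhIiAAAAAAAAABAAFWZ2QzMhAAAWdHRFVVQSMQAAAAAAAAAAAkZlVEVDERE0aWZXmGRVYyAAAAAAAAASNFl2ZBNUQgEiaCI0eaqJZkIAAAAAABNFdmeYdCI0QhIjQQASSKqXiaQQAAAAADmpl1VUI1NURlIREAAjV6vKeqtyAAIyNZzJiKh2M0RGh2MhAERYms7tpmq3VWerv8qaq7h4h0RFR53YIsyb3M7uyqq7vO7syXWL3KdVU3qVaLvMmJ39ya3Lzcqf7M3MqGh3m8ukJVNFRmU3qXv8RWeZh3ea7thmZ7l6q5YzJSASITVCNlZkZ0I1Qjh2aXUyJXR7plESMTRXUyIyElMnmmICESVmmVVoh1RWMhEWIAElmlASFYabqJYgEDE4qZZFdTYwABEBMiEmq6VYd1Z5ebtiNCI1IlgxIQEAAQISNURXdWmHh2Mkl1VUVURTMkZlQQAAIAJFUxAjIRM0d0QiIgACEjUxRhASEQABNUIRVlRCEAADQxIgAAABNDIQEgAAA1MlVpYRRrxzIQAUIBARAAABJCIzIlVWiHeZhCMyIkZlRmaFMjIzEAAQACNFVFZXrKulZBERIjNnqZuXeDMhAAElVUQjQzSId6tzJFQhEyNHebuXYzMQAAAkZTRBERSZVDIiESRVMTAAJGREImIQAAAAAAEAAAARRTETEBNphkIDQhETeFIAAAAAAAAAAAAAEUMiABEUdkRlUxFEV1QQAAAAAAAAAAATMAMgAAACI0ZRBEVoiGUQAAAAAAAAAAEkIQEAAAAAAkVkRaqs6jMgAAAAAAAAACZhAAAAAAAAAjNpZEeFMzRBAAAAACIyEliEAAAAAAASRnd1MBVkIg=="/>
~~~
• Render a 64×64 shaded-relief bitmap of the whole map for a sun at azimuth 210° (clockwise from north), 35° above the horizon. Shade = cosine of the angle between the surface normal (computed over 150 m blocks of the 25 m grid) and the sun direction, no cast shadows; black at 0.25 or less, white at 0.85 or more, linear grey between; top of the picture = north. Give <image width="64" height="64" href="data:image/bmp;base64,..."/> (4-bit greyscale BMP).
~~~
<image width="64" height="64" href="data:image/bmp;base64,Qk12CAAAAAAAAHYAAAAoAAAAQAAAAEAAAAABAAQAAAAAAAAIAAATCwAAEwsAABAAAAAAAAAAAAAAABEREQAiIiIAMzMzAERERABVVVUAZmZmAHd3dwCIiIgAmZmZAKqqqgC7u7sAzMzMAN3d3QDu7u4A////AFMyREVjNGeIiZeHnMynZ3ZUMhFHrN3N7d7rmJrKmIh2VERUVVRGiZq7qYnO7bmIdmZUI2m8zM3d3smImrqYh1V3h2RFVWiazu3Krf/+25mXiYVFeau6vMu7p3iZmpiXZqqWVFd3mqzu7Lzf/+7bu5irllZ4mqqrqZqHeIm8zLqZiGVVaJrN3e27zv/+7srMqsyUV4maqZmImpd4q93cuqpVNVaJvO//7czv///+usyqy3Vpqrundmebloq83bmZmWVWeIq87//+7v//7+yry5q6ZYuqzKdneKp3m7vLl3mZdlZmibzu/u7u7u3duazKiqdXmXndqJqqq5msqruYmplVM0WKvN7t3d3N3Lh4vLmahUeHatyZvMzMu8uauniph1QkZ5q7zM3MzNzKl3mrialkV2V7yniru8uquZq4aJhmZEaJmpiazd3N3LmImqmJhkR3VYmFWJeKuGaJm7h5qGdkV4mIZ5q83c3MiHiIh4djNnVFdTJZhnmWRXibqJu4iVM2d3d5u7u8zMqIdlVmZTNYYzVCE2iIiXVXiJqYm5iZIkZld5vMu7y7uYd1NEQiNndDRTImd4mYZoqqqYiZd3ckd2Z4mbvMzLuYd2M0QxJWZlVTEVh3iql4vLu6h4h2ZTV2RYiJrN7bqYhlQ0VTNGVDZkAEeJq8uqzdy6lmd2ZlREMld4q83cqphlVEZmVndDRkEDaIvdy73v3KlkRWZ2UiIjVmi8y7qaqFVFVneId2ZkEAWIi+27ve7bp0I1VWZCI0VlR5qYmZqXVWZniamXdmQQJnaMy6vMy6l0EkZURTRWZURFZ3iImYZndniaqYdlVDNGV6zKq8uohjECaXVUNohTRVZVZ3eIh3d2iZmYdlM0ZVVpzcq9y5l0ICWZdmVXl0NWdmZmZnh3h1Z4iHZmZVVlVYrMvN3LunMjaahmdlmYZodld3Z3dmeGRmZXZmd3iGVniau97ty5YiWal1Z2Wql3dUWKmJh0V3ZWVEVmZ2iYZmeKvM3ty7hCRniHd2V6llRESLyqmFVVVERDNFZ3VmZVZorN3dzLp0RmZ4h1RIhjISR6upmXVVQiMiJEVnVERDREabvMu7qGRVVodlMlhUIRJHiHeIZFQhIQE1VmdVRCM0RomaqZmWMzNFZTI0Z0MiI1ZmaJdEMhIxATRWZURDEiRomqqpmGQyIiRTJGiYQzM0V3iIhkQyEiESM1ZTIhASJHq7zLqYZDMzR1RYqql2VVeJqqh3Z2QyEBM0Z0IAACNWiavMqqhlVEWId5qqqYdneaqrmZmYd2QhNEaGMBADV3iZrMuqqGVVV5h3mYmrdmaKqrqrzKiIdkREV2QSQ0eYiqq927unVVVodlaIiqozRYmrzM3smJmHZ1VnYyVmiqmby83cu5ZVVWdmeIeJhhI1eavMzduquneIZnmFaHecy73bvLupdWZlZ3iZh3hiIkaIq8zNy7u5iJh4mpmqmc7czLvMuodmZ2Z4mZh2dkJVaJq7zN3cu5iZmJvLzMzO/9u7vO7KmIdnZnmYiImXQ3iJvM3e7tu5iZmJze7t3e/+uavO/sqqmHd3eIic3cllu7ve7u/ty7qqqYre/+3N7suave/tuZmHeJh4ms7tyonMzv/u7+27u7uom97v7c3bqqq97ty6hneZl3mrzcqZmrzf/tze3Lu7uZmr3u7czLuruazd3LlmeHZVaJmah4mZvO/rq83LqZmImrve7bmZmsyqzd3bhlV4ZDRXd4mIiIi73KibupiHZniamr3KhmeKy5ve3KdERodEZ3h3iIdmV7upiby4d3VFaJmJvJh3iKuoi9ypdCRnZUV4iJqYZlRYupmrzbl2UjV4d4vLmHmbu5iKqHdTNoZURGeJu6dmZ4rLvM3Mu5YxJYdnrMqYiIqpeJh1VkJGZFVVZ5vLqImpq7vNy7zMpkNYhmi6l4h1eIdmZERmM1dVaHaKu7qZq6m7uqu6vMuGV4mHeZhmiGaIhTIiR3U0eHd3VYq6h3iamaqZmJq6l1VXeIiJh3iGVphjMhR5dUWIiHU0eZdkVWZ5q4mIiIdBIkVneIh3mWMkZjRVaKqHeHd3ZWiqhkRDRYiYeIhkMhABRXd3dmeHMRRER5mrypmZZmh4m8uGVURomHVmd2MiERRnh3Zmd2VFZ3eaqqzLqZdmeHiruYd2eJunVHZ4hkQzVmdmZneIhniYq8uqvdynVEaHd4iImYmazJhnmHmYdVZ3ZVZneJmXiIis27vMuoZDRndmd4mqqqzcqZmYmYdlV4h3h3iIiYh3iby7vMqYhlVWZ3h4iaqrzcupl3iXZDRoiJqoeIh3d2ibu6mqhndmZmd4d3d2iJq7uYhUmXZCE1Z3iHVXh1VER5qpiYdFd1NGeJmHdlVnmZh3dlW4ZCAAJFQyADVkMyIlZmeJdUZ2M2Z5qpl3Z4mHdmZ3eJdCAAACMhABNUMiITRUZ4dlVmU1dmiaqYeJmodlZ4eJdUIAABIiISNFQzMjVnZ3dVZmQiRDNoiYeJqYd2eJiJl2UxE0VEMjMjRUMjV4mJl1VlQQEhE3dmZ4mXd4iau7u3ZTE1d4dTIBRWU0Z5mZl2ZlQQAREVdlV3iZiZqrzd3KVDEleJqXQjaJhlaKq7p1VVQQARIkZlV4iJmqqavMu4ZEQkZ4moZHm8yXeJu923QzMQARIkaHZ5mIqqqHirqXQ0ZDR3iYZVm964h4ms3acyMQERESV5eKqpmqmFV6uXYy"/>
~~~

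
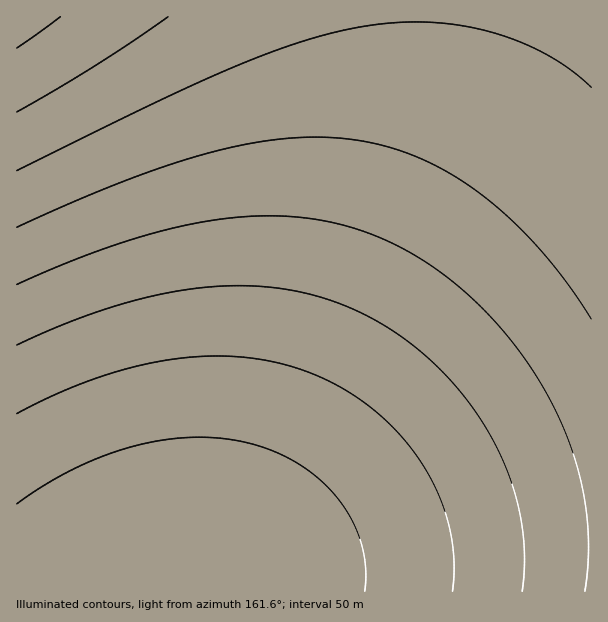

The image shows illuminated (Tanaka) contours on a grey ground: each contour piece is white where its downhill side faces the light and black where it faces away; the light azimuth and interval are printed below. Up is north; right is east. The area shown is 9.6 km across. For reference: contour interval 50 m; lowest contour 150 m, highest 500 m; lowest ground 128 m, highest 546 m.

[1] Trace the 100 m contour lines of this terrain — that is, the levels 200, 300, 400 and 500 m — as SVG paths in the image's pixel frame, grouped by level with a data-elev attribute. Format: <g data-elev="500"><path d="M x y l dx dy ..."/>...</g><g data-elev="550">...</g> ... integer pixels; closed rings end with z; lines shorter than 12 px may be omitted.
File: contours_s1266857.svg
<g data-elev="200"><path d="M168 17l-71 48-80 47"/></g><g data-elev="300"><path d="M591 319l-23-35-27-33-28-29-30-26-30-21-30-15-31-12-33-8-33-3-35 1-36 5-39 8-42 12-46 17-53 21-58 26"/></g><g data-elev="400"><path d="M522 591l2-39-5-40-12-41-18-39-25-36-30-33-35-28-37-22-36-14-38-9-39-4-42 1-45 7-46 12-48 17-51 22"/></g><g data-elev="500"><path d="M365 591l1-24-5-24-9-22-13-21-18-19-21-16-24-13-27-9-27-5-28-1-29 3-30 6-30 9-30 13-30 17-28 19"/></g>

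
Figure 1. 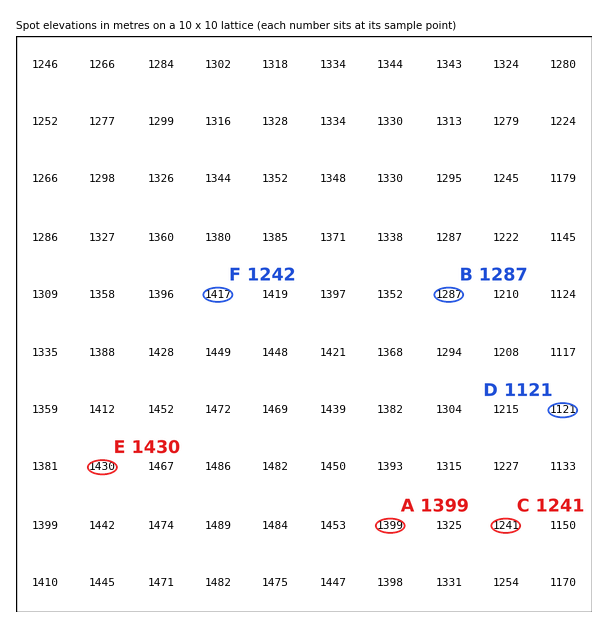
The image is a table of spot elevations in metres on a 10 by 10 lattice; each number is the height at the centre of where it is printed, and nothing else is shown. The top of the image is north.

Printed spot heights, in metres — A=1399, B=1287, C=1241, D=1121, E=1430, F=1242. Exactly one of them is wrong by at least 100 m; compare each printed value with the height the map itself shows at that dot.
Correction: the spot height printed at F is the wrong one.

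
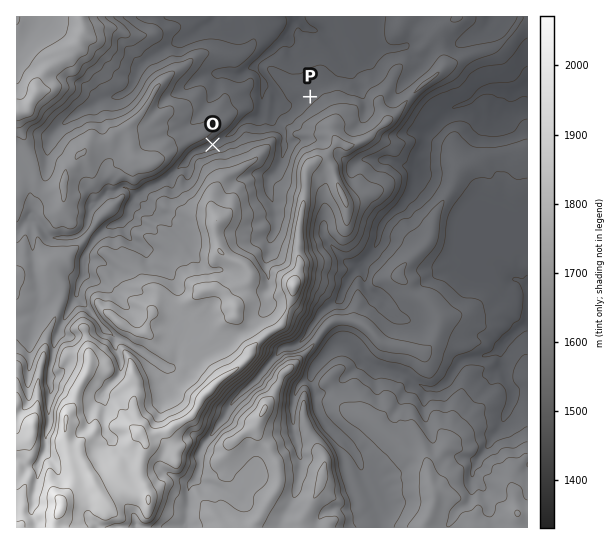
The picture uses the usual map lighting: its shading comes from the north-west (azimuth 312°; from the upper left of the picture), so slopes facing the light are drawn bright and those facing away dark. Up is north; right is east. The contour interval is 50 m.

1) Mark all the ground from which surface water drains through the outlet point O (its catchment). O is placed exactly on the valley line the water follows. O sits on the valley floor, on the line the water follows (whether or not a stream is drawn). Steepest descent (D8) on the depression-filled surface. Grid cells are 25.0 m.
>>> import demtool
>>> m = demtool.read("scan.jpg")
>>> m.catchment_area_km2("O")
23.262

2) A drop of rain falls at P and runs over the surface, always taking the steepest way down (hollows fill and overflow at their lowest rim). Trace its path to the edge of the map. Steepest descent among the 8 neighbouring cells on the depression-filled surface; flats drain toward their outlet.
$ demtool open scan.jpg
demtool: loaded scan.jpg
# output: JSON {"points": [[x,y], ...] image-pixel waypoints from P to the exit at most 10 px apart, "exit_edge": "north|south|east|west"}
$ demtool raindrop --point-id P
{"points": [[310, 97], [299, 98], [289, 105], [278, 99], [270, 90], [261, 79], [255, 69], [261, 59], [271, 50], [282, 41], [289, 31], [294, 21], [293, 17]], "exit_edge": "north"}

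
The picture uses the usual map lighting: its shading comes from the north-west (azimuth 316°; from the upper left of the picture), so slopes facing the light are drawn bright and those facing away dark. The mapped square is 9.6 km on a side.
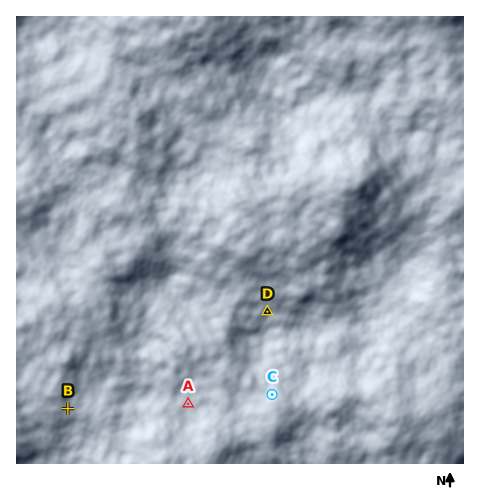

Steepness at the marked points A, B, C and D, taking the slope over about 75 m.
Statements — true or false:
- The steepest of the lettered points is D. false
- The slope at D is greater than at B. true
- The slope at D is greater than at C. false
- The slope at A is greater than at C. false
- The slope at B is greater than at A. true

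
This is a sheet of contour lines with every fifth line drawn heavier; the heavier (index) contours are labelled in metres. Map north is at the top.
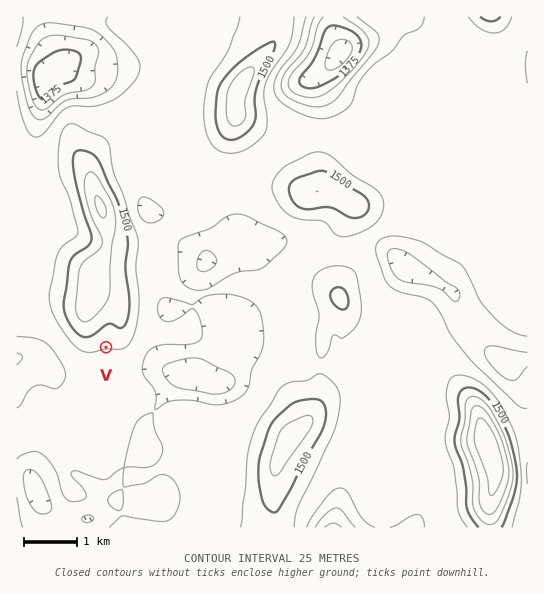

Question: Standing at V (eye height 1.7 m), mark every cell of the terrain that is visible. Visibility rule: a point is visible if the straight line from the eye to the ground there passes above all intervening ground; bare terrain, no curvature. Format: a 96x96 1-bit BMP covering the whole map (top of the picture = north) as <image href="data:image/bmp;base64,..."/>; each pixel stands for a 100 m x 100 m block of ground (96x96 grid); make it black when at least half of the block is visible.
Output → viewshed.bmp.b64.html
<image width="96" height="96" href="data:image/bmp;base64,Qk2+BAAAAAAAAD4AAAAoAAAAYAAAAGAAAAABAAEAAAAAAIAEAAATCwAAEwsAAAIAAAAAAAAA////AAAAAADAAH////+AAAAAAACAAB////8AAAAAAACAAB+f//4AAAAAAACAAAwH//4AAAAAAACAADwD//4AAAAAAAAAADgD//4AAAAAAAAAABgD//4AAAAAAAAAABgB//8AAAAAAAAAAAgD//8AAAAAAMAAAA8D//8AAAAAAMAAAA/j//8AAAAAAcAAAAf///+AAAAAAcAAAAB///+AAAAAA4AAAAA///+AAAAAB4AAAcA////AAAAAD4DAD+Af///gAAAADwDjP+A////gAAAAHwD//+A////wAAAAHwD//+A////4AAAAHwD///A////8AAAAHgD///A////+AAAAHgD///gf///+AAAAPgA///gf////AAAAPgAf//wf////AAAAfAA///4f////gAAAfAA///8/wf//gAAAfAA////gAH//wAAA+AAAf/+AAD//wAAA+AAAH/4AAD//gAAAcAAAD/wAAB//gAAAAAAAB/gAAA//gAAAAAAAA/gAAAP/gAAAAAAAA/AAAAH/wAAAAAAAA/AAAAB/wAAAAAAAB/AAAAAHwAAAAAAAB/AAAAABwAAAAAAAB/AAAAAAAAAAAAAAB/AAAAAAAAAAAAAAA+AAAAAAAAAAAAAAA8AAAAAAAAAAAAAAAYAAAAAAAAAAAAAAAYAAAAAAAAAAAAAAAAAAAAAAAAAAAAAAAAAAAAAAAAAAAAAAAAAAAAAAAAAAAAAAAAAAAAAAAAAAAAAAAAAAAAAAAAAAAAAAAAAAAAAAAAAAAAAAAAAAAAAAAAAAAAAAAAAAAAAAAAAAAAAAAAAAAAAAAAAAAAAAAAAAAAAAAAAAAAAAAAAAAAAAAAAAAAAAAAAAAAAAAAAAAAAAAAAAAAAAAAAAAAAAAAAAAAAAAAAAAAAAAAAAAAAAAAAAAAAAAAAAAAAAAAAAAAAAAAAAAAAAAAAAAAAAAAAAAAAAAAAAAAAAAAAAAAAAAAAAAAAAAAAAAAAAAAAAAAAAAAAAAAAAAAAAAAAAAAAAAAAAAAAAAAAAAAAAAAAAAAAAAAAAAAAAAAAAAAAAAAAAAAAAAAAAAAAAAAAAAAAAAAAAAAAAAAAAAAAAAAAAAAAAAAAAAAAAAAAAAAAAAAAAAAAAAAAAAAAAAAAAAAAAAAAAAAAAAAAAAAAAAAAAAAAAAAAAAAAAAAAAAAAAAAAAAAAAAAAAAAAAAAAAAAAAAAAAAAAAAAAAAAAAAAAAAAAAAAAAAAAAAAAAAAAAAAAAAAAAAAAAAAAAAAAAAAAAAAAAAAAAAAAAAAAAAAAAAAAAAAAAAAAAAAAAAAAAAAAAAAAAAAAAAAAAAAAAAAAAAAAAAAAAAAAAAAAAAAAAAAAAAAAAAAAAAAAAAAAAAAAAAAAAAAAAAAAAAAAAAAAAAAAAAAAAAAAAAAAAAAAAAAAAAAAAAAAAAAAAAAAAAAAAAAAAAAAAAAAAAAAAAAAAAAAAAAAAAAAAAAAAAAAAAAAAAAAAAAAAAAAAAAAAAAAAAAAAAAAAAAAAAAAAAAAAAAAAAAAAAAA="/>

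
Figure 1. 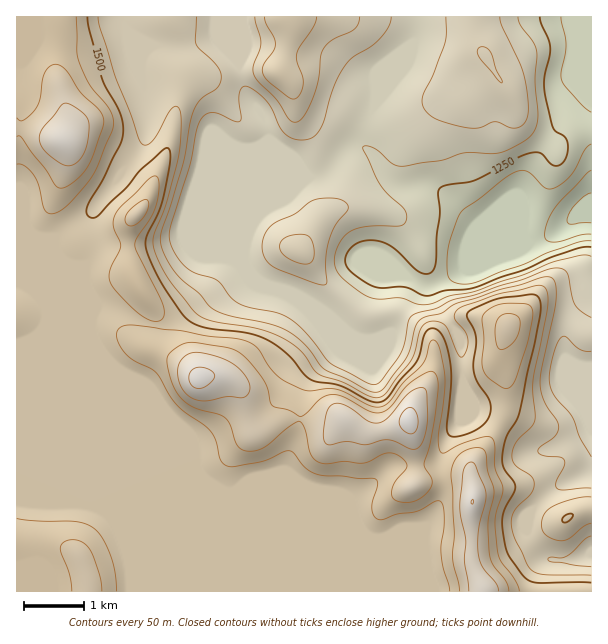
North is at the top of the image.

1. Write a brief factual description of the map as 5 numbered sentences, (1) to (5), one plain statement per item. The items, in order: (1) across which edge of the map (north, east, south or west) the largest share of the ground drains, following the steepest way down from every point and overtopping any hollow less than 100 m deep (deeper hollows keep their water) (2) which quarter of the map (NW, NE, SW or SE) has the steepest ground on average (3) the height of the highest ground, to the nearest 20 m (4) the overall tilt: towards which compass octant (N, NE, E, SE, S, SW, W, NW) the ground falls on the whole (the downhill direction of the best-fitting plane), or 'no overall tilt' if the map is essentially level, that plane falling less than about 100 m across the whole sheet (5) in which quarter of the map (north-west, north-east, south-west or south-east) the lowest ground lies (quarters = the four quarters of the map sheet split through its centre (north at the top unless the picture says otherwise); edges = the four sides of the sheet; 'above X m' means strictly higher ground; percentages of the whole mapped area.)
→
(1) The largest share of the runoff leaves by the eastern edge.
(2) The south-east quarter is the steepest part of the map.
(3) About 1720 m is the highest elevation on the sheet.
(4) On the whole the ground falls towards the north-east.
(5) The lowest ground is in the north-east quarter.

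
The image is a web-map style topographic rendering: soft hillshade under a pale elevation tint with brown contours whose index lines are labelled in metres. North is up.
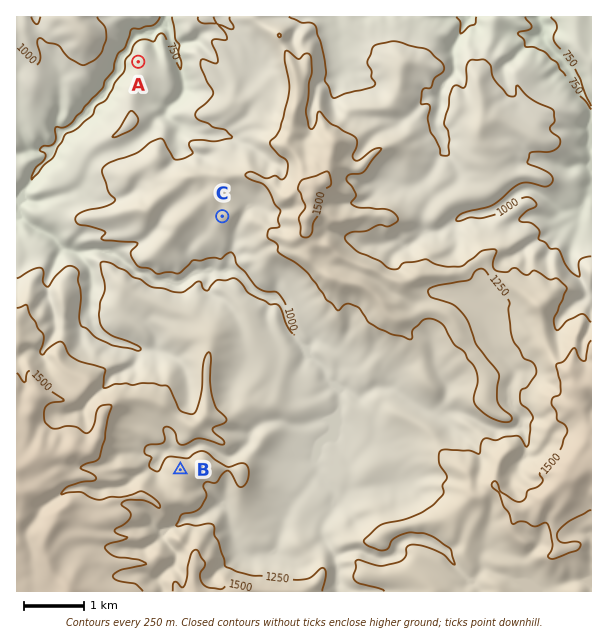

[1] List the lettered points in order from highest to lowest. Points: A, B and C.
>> B C A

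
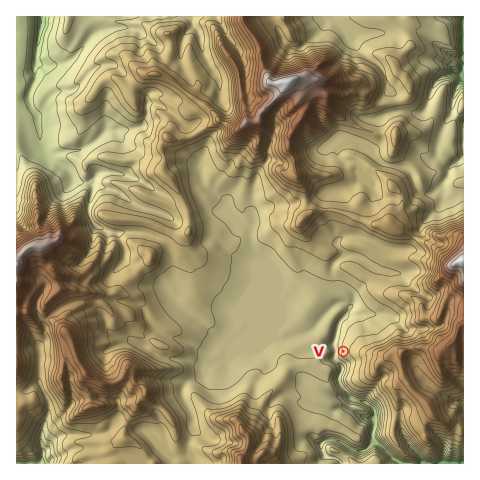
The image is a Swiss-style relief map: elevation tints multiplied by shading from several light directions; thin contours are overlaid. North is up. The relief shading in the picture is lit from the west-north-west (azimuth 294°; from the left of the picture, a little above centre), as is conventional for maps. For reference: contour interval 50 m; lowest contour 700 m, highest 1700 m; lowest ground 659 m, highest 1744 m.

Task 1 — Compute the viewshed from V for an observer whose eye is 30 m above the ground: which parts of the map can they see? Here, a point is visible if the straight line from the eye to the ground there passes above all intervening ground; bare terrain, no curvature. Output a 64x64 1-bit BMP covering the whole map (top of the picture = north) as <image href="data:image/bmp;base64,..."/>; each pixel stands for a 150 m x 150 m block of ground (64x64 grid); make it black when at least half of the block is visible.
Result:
<image width="64" height="64" href="data:image/bmp;base64,Qk0+AgAAAAAAAD4AAAAoAAAAQAAAAEAAAAABAAEAAAAAAAACAAATCwAAEwsAAAIAAAAAAAAA////AAAAAAAAAAAAw4CAAAAAAADf4AAAAAAAAH/AAAAAAAAAf4CAAAAAAABzgYAAAAAAAPP/AAAAAAIB9/8AAAAAZh///gAAAAA+OP/+AAAAAD4w3/4AAAAAPniP5gAAAAh/+AfcAAAAAH/sQ5/AAAAA//5j/eAAAED//+P88AAAQP//4//wAADwh/////QAAP4P////hAAB/3////8AAAH75////wACAfPv///+AHLB4t////YAychn/v//eWPJh//8//8//4mD+/x////+B4Px+H///+Afg/D8f///wB/H+Hz///+AH8cYH////AAd35wd///8ABhfwB3///BgEA/ACe/74AZgA8AA/9/gH54DgAB+j//8AAKD4HeA/8AAAIAAf4A/AAAAAAD/AAAAAAAAAP8AAAAAAAAB/gAAAAAAAAP+AAAAAAAAB/8BwAAAAAADzwAAAAAAAAHHwAAAAAAAB8bgAAAAAAAHx+AAAAAAAAfjoQAAAAAABuOBAAAAAAAAMfHgAAAAAAAA8PAAAAAAAAAQXAAAAAAAABh8AAAAAAAACH4AAAAAAAAGfwAAAAAAAAPgAAAAAAAAAfAAAAAAOAAAAAAAAAAAAAAAAAAAAAAAAAAAAAAAAAAAAAAAAAAAAAAAAAAAAAAAAAAAAAAAAAAAAAAAAAAAAAAAAAAAAAAAAAAAAA=="/>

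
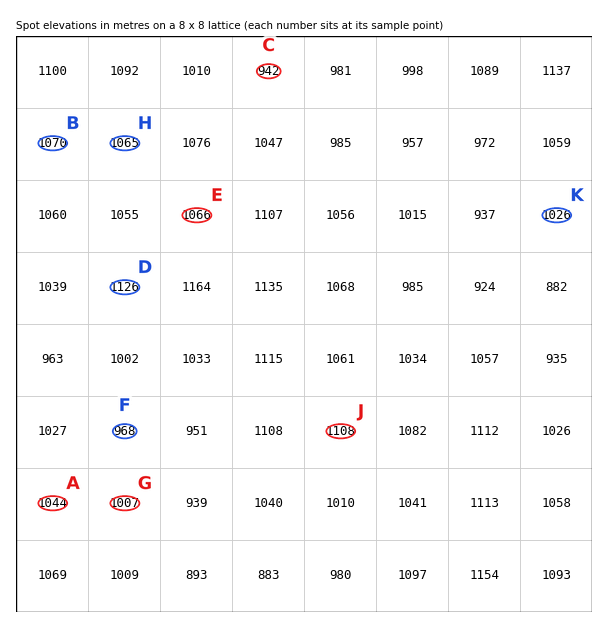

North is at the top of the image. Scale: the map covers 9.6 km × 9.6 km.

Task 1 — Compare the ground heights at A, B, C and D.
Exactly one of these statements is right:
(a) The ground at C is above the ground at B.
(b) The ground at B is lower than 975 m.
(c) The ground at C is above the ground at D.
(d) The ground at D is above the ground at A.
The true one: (d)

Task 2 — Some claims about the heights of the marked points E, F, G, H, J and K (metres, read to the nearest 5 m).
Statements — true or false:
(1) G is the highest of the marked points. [false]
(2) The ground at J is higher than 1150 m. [false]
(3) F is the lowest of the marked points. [true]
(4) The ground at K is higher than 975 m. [true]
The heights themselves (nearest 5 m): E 1065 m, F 970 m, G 1005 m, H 1065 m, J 1110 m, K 1025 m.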